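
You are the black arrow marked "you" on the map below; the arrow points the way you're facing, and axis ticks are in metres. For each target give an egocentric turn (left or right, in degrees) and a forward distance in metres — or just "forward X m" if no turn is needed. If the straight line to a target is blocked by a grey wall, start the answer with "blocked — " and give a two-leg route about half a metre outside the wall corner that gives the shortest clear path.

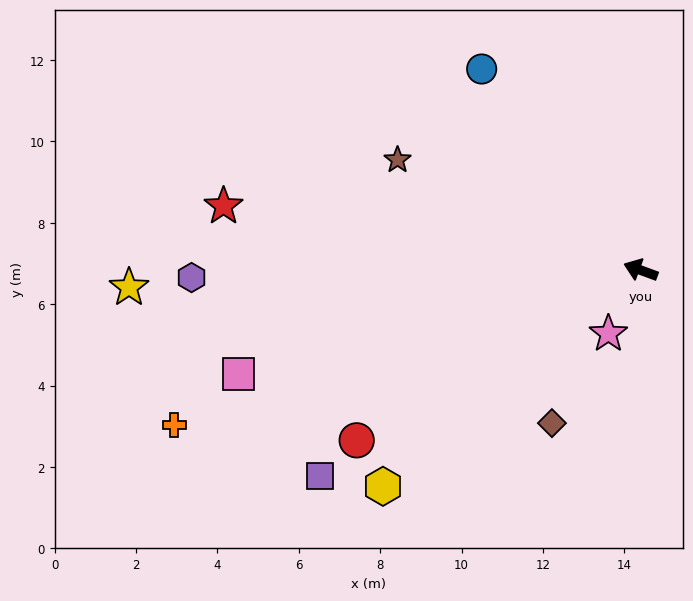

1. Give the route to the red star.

turn left 11°, forward 10.4 m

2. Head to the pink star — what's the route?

turn left 83°, forward 1.7 m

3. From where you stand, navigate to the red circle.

turn left 51°, forward 8.1 m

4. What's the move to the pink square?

turn left 35°, forward 10.2 m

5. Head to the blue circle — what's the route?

turn right 31°, forward 6.3 m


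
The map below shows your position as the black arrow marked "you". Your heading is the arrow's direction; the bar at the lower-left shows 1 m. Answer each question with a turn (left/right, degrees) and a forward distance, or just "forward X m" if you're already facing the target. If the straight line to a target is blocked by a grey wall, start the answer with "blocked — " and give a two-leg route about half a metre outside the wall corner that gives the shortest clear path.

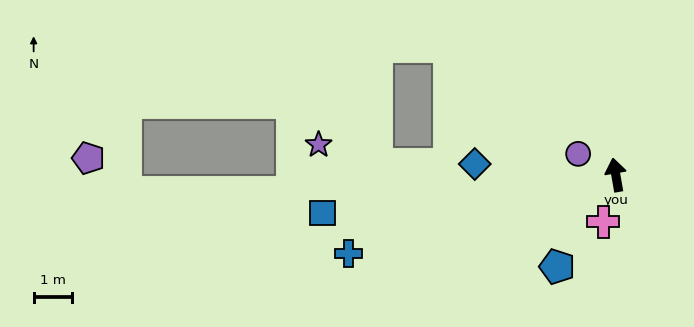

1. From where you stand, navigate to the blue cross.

turn left 96°, forward 7.3 m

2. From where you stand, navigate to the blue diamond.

turn left 76°, forward 3.7 m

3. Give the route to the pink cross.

turn left 155°, forward 1.3 m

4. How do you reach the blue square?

turn left 88°, forward 7.8 m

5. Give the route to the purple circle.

turn left 51°, forward 1.1 m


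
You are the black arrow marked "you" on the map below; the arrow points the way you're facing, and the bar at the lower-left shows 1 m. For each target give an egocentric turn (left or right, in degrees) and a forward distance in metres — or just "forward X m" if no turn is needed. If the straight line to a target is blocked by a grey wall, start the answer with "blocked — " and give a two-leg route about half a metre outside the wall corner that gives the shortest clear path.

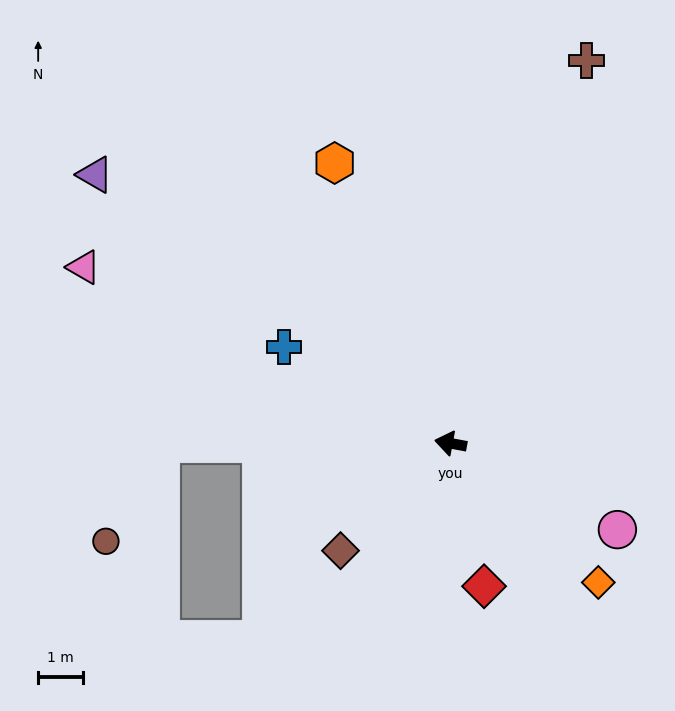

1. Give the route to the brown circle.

blocked — turn left 11°, forward 6.4 m, then turn left 60°, forward 2.5 m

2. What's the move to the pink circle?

turn left 163°, forward 4.2 m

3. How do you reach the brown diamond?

turn left 55°, forward 3.4 m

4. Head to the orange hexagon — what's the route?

turn right 57°, forward 6.7 m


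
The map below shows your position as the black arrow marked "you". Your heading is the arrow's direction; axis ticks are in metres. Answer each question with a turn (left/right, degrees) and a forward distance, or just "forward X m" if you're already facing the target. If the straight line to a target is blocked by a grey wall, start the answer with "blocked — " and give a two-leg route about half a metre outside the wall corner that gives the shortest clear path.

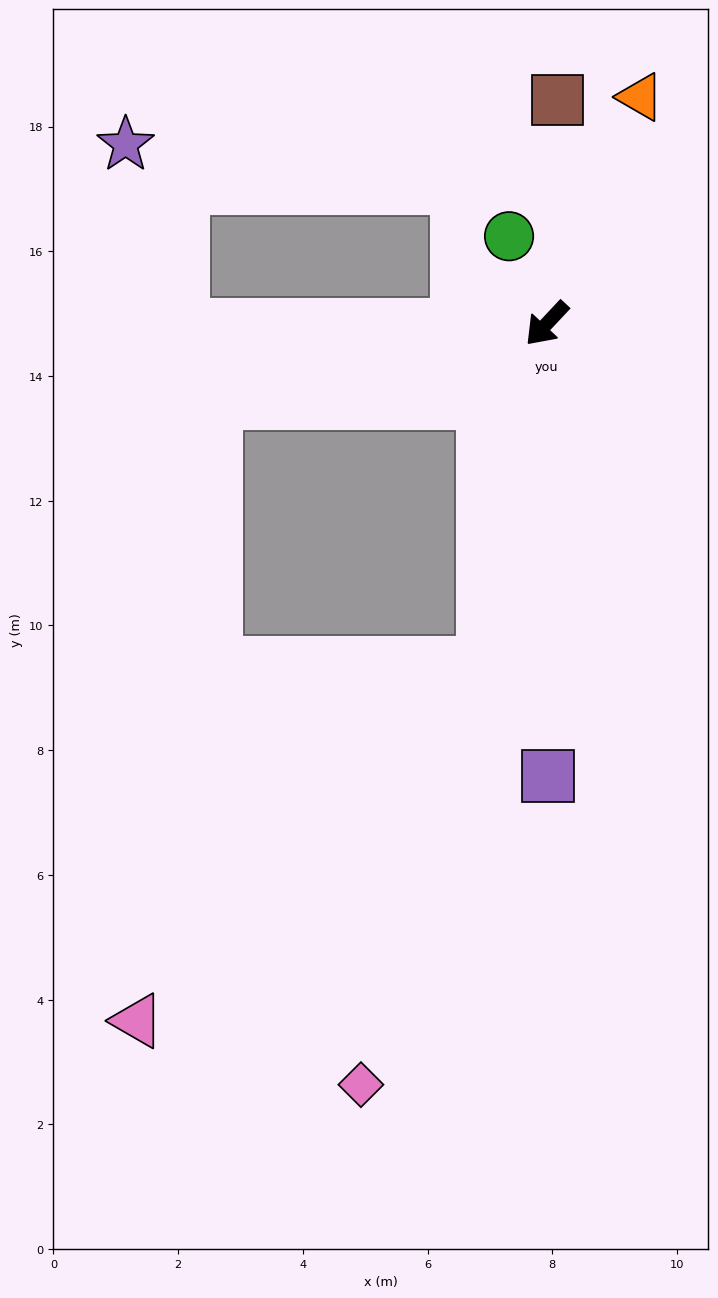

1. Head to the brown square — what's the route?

turn right 140°, forward 3.6 m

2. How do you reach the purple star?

blocked — turn right 47°, forward 5.8 m, then turn right 72°, forward 3.0 m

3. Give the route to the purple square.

turn left 43°, forward 7.3 m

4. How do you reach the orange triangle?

turn right 159°, forward 3.9 m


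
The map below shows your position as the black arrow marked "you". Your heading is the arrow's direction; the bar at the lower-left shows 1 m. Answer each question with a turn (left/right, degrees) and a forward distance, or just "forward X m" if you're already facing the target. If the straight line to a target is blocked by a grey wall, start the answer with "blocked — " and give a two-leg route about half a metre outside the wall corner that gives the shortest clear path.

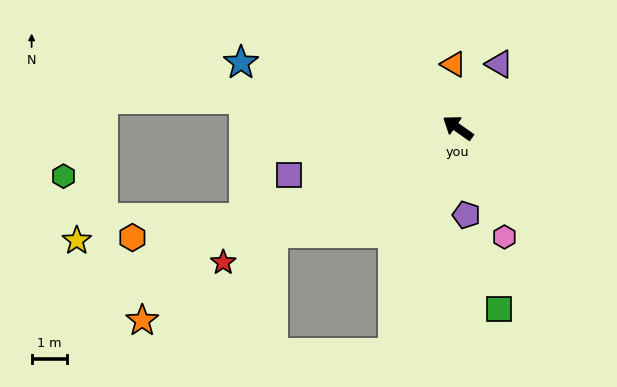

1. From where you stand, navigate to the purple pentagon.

turn left 131°, forward 2.5 m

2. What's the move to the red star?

turn left 65°, forward 7.6 m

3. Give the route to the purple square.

turn left 51°, forward 4.9 m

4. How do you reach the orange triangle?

turn right 51°, forward 1.8 m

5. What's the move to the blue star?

turn left 18°, forward 6.3 m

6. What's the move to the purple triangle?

turn right 88°, forward 2.1 m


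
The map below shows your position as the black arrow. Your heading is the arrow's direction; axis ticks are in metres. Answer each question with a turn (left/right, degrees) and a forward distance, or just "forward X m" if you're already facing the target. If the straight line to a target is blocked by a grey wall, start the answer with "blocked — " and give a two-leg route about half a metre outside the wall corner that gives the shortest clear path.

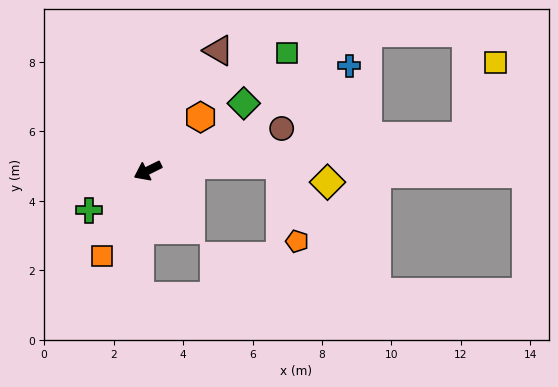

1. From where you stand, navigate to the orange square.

turn left 36°, forward 2.8 m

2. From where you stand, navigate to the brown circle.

turn left 171°, forward 4.0 m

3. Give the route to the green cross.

turn left 8°, forward 2.0 m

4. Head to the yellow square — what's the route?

blocked — turn left 160°, forward 9.2 m, then turn left 62°, forward 2.3 m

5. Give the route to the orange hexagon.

turn right 161°, forward 2.2 m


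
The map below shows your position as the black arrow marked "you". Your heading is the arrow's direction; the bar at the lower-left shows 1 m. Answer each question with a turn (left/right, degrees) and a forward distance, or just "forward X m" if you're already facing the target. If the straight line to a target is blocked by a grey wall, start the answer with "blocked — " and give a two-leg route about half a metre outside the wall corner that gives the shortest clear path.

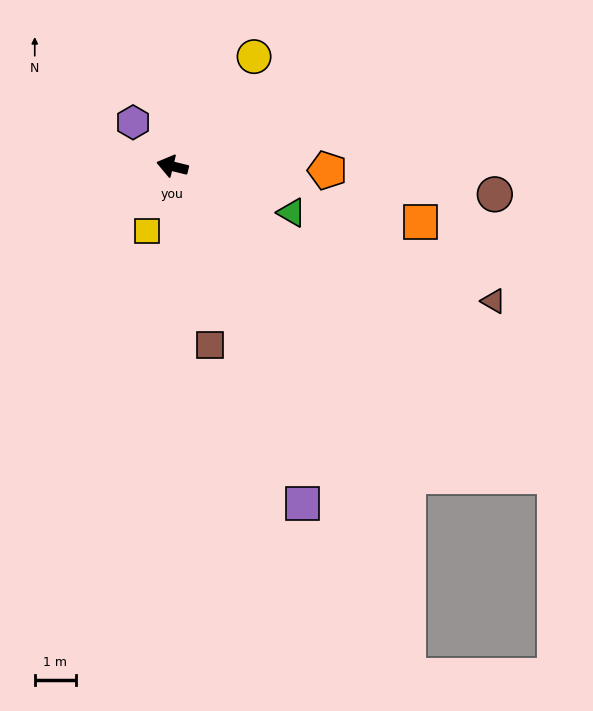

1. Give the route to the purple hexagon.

turn right 34°, forward 1.4 m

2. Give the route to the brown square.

turn left 116°, forward 4.4 m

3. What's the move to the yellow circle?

turn right 113°, forward 3.3 m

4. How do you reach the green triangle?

turn left 173°, forward 3.1 m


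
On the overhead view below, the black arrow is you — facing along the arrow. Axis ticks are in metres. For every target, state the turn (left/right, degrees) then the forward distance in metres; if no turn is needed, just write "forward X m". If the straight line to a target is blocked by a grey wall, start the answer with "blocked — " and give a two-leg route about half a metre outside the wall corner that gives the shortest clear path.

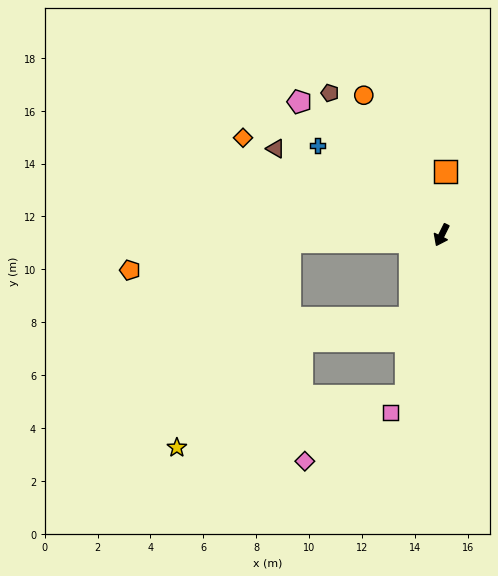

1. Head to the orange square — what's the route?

turn right 157°, forward 2.4 m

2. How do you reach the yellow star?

blocked — turn right 61°, forward 5.7 m, then turn left 59°, forward 8.9 m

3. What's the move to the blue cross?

turn right 100°, forward 5.8 m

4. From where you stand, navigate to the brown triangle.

turn right 91°, forward 7.1 m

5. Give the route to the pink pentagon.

turn right 107°, forward 7.4 m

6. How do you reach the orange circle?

turn right 125°, forward 6.1 m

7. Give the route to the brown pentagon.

turn right 115°, forward 6.8 m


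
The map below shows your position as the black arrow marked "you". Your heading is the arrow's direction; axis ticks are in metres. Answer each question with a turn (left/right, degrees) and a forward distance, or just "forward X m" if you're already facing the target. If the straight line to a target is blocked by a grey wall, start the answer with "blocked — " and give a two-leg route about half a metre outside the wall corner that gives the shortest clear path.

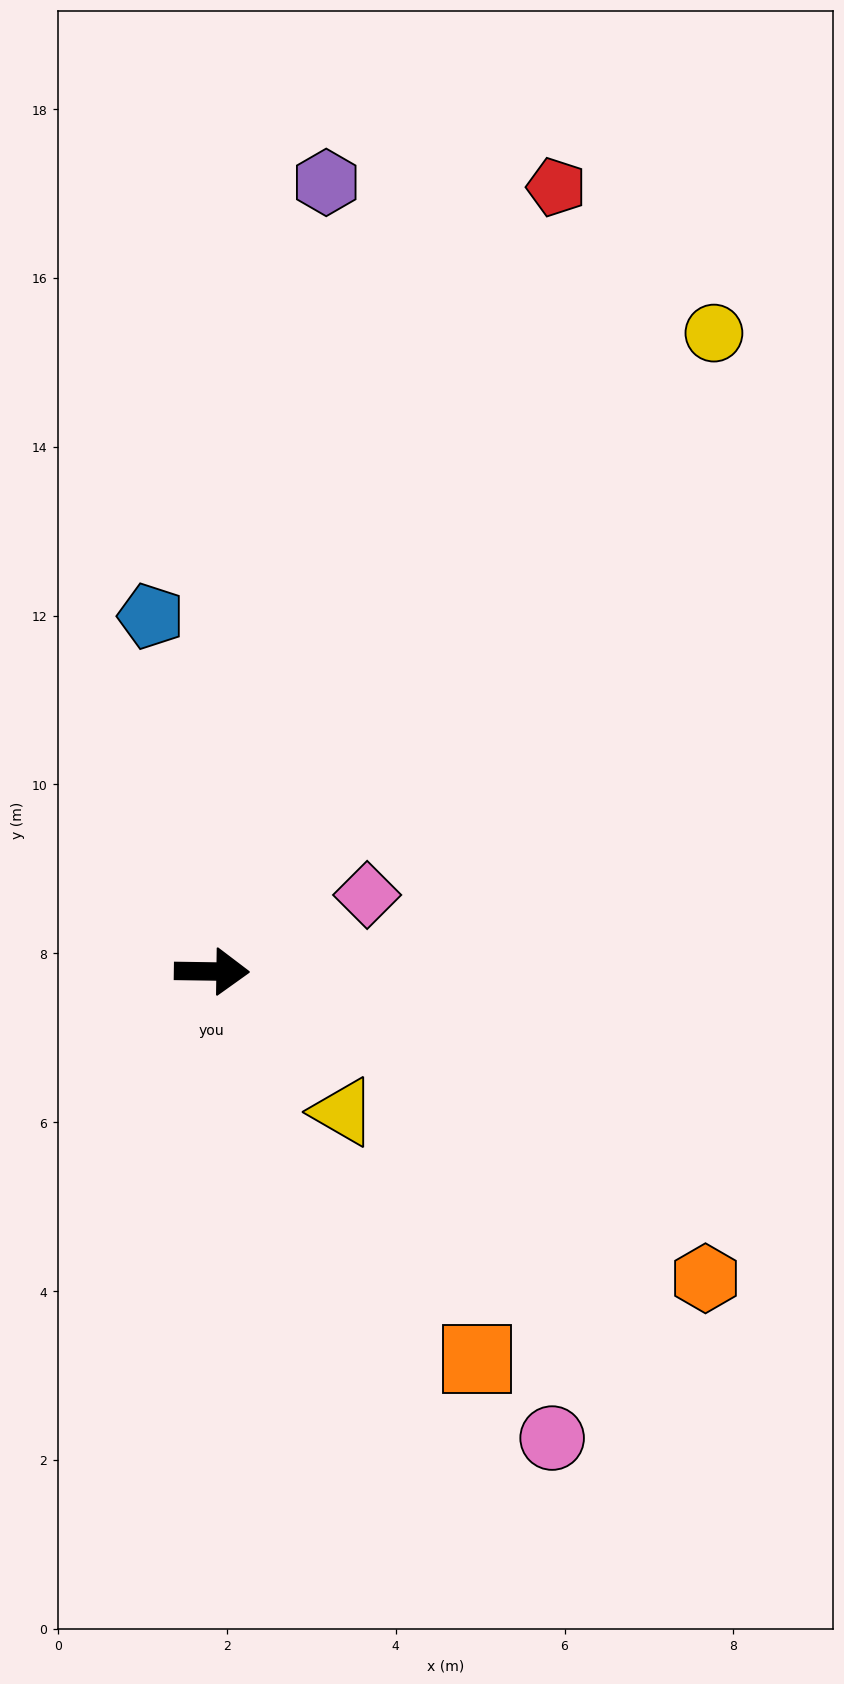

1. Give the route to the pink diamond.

turn left 27°, forward 2.0 m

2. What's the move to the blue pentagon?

turn left 101°, forward 4.3 m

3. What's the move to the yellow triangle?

turn right 46°, forward 2.3 m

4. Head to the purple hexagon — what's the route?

turn left 83°, forward 9.4 m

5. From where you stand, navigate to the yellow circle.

turn left 53°, forward 9.6 m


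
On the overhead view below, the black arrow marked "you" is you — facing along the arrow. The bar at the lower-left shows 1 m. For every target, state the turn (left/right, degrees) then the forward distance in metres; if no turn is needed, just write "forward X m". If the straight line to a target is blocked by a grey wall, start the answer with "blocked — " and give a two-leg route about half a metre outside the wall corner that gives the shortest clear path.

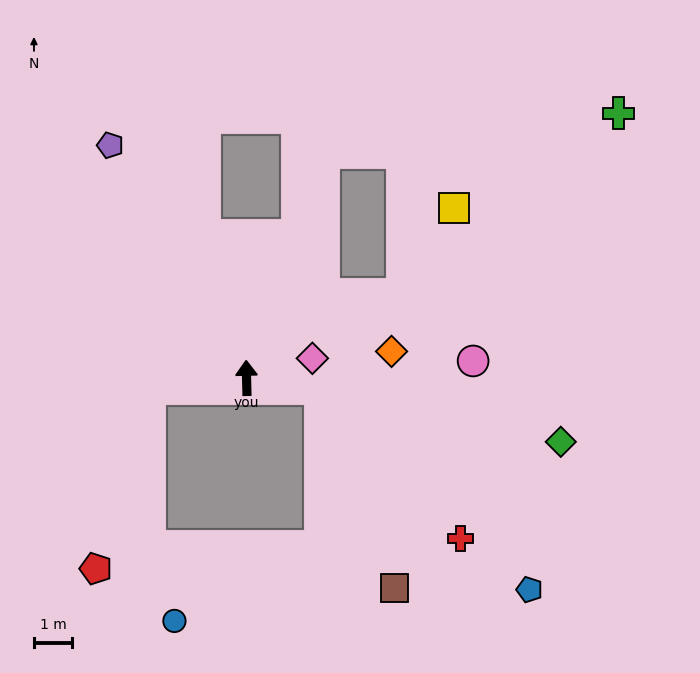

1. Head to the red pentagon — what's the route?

blocked — turn left 95°, forward 2.6 m, then turn left 67°, forward 4.9 m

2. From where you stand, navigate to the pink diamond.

turn right 75°, forward 1.8 m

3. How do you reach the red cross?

blocked — turn right 100°, forward 1.9 m, then turn right 38°, forward 5.4 m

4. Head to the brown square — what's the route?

blocked — turn right 100°, forward 1.9 m, then turn right 61°, forward 5.6 m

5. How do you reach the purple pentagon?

turn left 29°, forward 7.1 m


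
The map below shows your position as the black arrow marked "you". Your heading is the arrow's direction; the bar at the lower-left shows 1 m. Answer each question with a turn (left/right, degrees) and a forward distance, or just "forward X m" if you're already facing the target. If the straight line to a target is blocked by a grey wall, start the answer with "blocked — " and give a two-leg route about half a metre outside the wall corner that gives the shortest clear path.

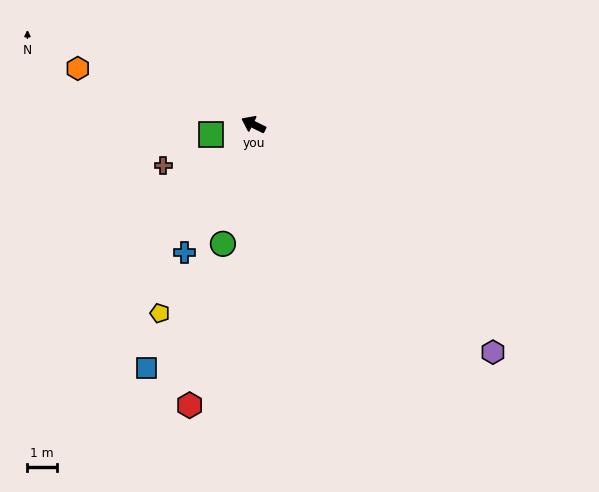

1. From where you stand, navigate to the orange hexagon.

turn left 8°, forward 6.3 m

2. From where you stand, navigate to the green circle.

turn left 102°, forward 4.2 m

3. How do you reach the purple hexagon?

turn left 163°, forward 11.2 m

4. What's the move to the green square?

turn left 40°, forward 1.5 m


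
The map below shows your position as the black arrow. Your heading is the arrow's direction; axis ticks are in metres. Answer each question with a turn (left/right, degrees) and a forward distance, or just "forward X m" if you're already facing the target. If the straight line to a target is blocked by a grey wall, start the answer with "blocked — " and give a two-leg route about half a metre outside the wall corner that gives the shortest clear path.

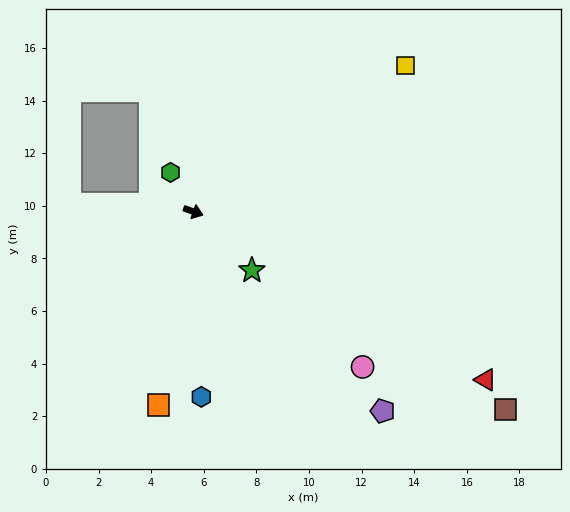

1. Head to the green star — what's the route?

turn right 25°, forward 3.2 m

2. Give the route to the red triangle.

turn right 10°, forward 12.8 m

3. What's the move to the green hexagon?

turn left 140°, forward 1.7 m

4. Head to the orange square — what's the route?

turn right 81°, forward 7.5 m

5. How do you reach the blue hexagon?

turn right 68°, forward 7.1 m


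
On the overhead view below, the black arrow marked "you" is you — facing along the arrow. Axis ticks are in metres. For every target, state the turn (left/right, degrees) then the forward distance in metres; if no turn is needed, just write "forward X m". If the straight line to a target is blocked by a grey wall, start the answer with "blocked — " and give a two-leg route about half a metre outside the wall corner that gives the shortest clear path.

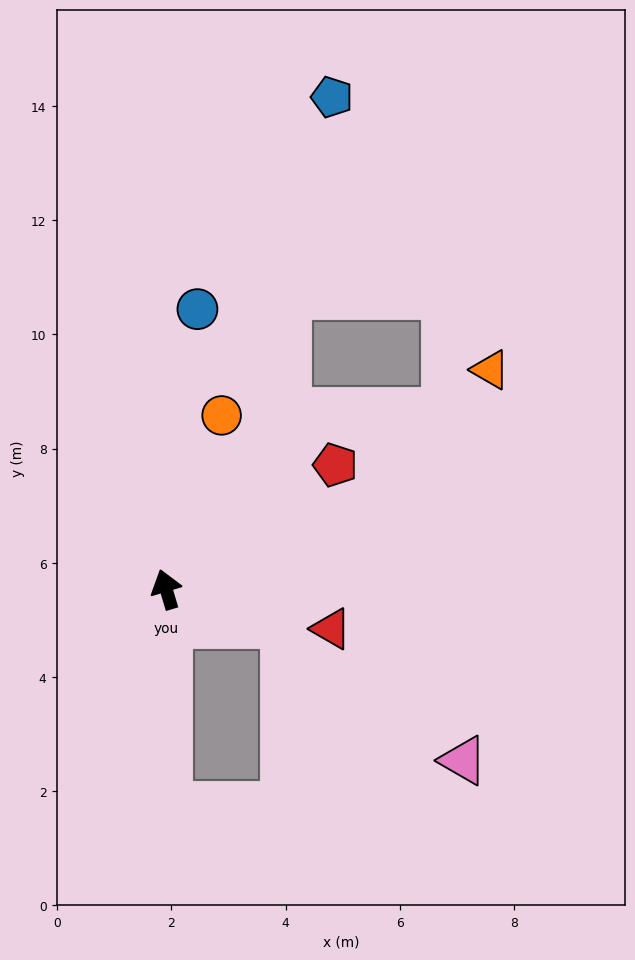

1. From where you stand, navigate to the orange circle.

turn right 34°, forward 3.2 m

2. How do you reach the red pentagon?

turn right 70°, forward 3.7 m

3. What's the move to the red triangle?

turn right 120°, forward 3.0 m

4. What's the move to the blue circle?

turn right 23°, forward 4.9 m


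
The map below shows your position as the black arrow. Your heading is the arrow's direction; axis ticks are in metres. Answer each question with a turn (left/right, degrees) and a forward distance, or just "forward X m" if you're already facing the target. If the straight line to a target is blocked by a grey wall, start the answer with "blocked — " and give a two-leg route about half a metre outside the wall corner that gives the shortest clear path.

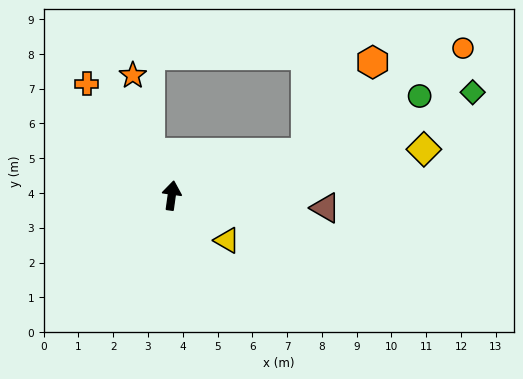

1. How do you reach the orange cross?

turn left 45°, forward 4.0 m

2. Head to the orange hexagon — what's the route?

blocked — turn right 65°, forward 4.0 m, then turn left 37°, forward 3.2 m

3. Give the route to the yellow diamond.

turn right 72°, forward 7.4 m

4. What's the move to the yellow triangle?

turn right 121°, forward 2.0 m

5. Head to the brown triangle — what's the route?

turn right 87°, forward 4.4 m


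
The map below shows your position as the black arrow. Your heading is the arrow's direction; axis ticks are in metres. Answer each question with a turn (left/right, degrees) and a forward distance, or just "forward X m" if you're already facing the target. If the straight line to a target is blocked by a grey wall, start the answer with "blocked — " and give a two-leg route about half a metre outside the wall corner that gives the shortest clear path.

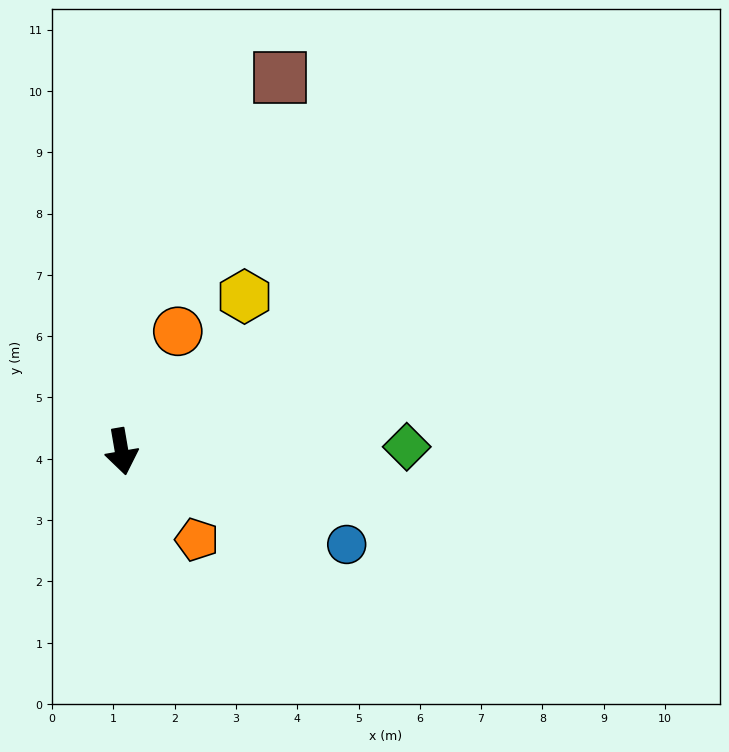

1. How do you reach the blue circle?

turn left 58°, forward 4.0 m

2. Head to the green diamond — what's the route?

turn left 81°, forward 4.7 m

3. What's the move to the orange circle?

turn left 145°, forward 2.2 m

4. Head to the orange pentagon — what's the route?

turn left 31°, forward 1.9 m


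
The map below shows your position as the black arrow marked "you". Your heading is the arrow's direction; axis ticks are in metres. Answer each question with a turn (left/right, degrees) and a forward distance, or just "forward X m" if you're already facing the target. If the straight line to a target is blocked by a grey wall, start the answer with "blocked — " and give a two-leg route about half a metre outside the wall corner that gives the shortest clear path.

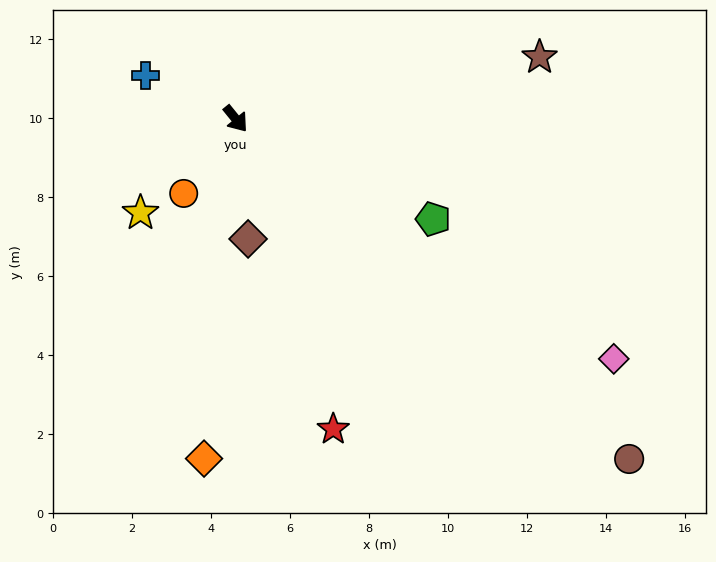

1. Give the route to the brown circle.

turn left 10°, forward 13.2 m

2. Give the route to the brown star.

turn left 62°, forward 7.9 m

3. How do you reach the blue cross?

turn right 155°, forward 2.5 m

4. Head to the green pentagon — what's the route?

turn left 24°, forward 5.6 m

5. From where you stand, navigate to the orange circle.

turn right 74°, forward 2.3 m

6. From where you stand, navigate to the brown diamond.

turn right 33°, forward 3.1 m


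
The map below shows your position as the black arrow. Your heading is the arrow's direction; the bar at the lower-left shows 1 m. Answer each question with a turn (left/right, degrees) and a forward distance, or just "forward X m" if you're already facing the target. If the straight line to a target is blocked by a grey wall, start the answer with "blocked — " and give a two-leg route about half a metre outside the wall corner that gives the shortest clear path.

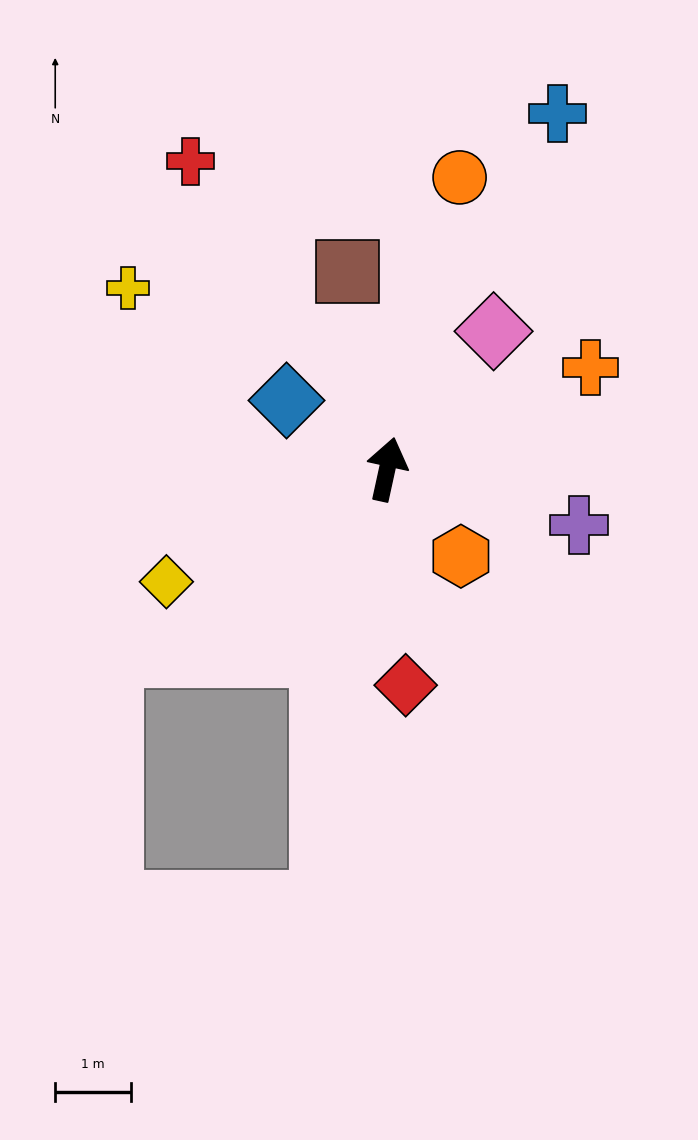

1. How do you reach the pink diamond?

turn right 25°, forward 2.3 m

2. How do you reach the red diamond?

turn right 163°, forward 2.9 m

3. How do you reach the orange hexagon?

turn right 127°, forward 1.5 m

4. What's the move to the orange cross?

turn right 51°, forward 3.0 m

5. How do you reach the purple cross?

turn right 94°, forward 2.6 m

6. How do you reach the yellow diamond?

turn left 129°, forward 3.3 m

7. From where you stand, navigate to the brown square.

turn left 24°, forward 2.7 m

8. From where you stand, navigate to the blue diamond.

turn left 68°, forward 1.6 m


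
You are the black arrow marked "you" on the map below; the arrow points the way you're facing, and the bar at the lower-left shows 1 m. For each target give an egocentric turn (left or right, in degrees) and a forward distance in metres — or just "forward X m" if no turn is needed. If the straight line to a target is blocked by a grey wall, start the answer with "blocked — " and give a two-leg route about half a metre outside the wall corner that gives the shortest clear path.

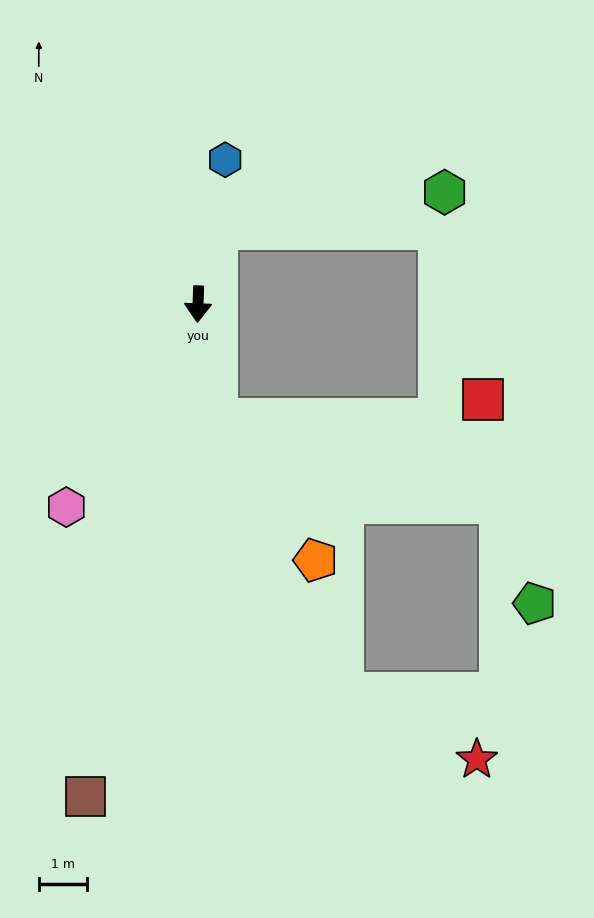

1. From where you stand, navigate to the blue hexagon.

turn left 171°, forward 3.1 m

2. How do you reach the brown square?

turn right 11°, forward 10.5 m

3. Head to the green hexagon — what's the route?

blocked — turn left 168°, forward 1.6 m, then turn right 67°, forward 4.8 m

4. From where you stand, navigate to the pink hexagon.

turn right 31°, forward 5.0 m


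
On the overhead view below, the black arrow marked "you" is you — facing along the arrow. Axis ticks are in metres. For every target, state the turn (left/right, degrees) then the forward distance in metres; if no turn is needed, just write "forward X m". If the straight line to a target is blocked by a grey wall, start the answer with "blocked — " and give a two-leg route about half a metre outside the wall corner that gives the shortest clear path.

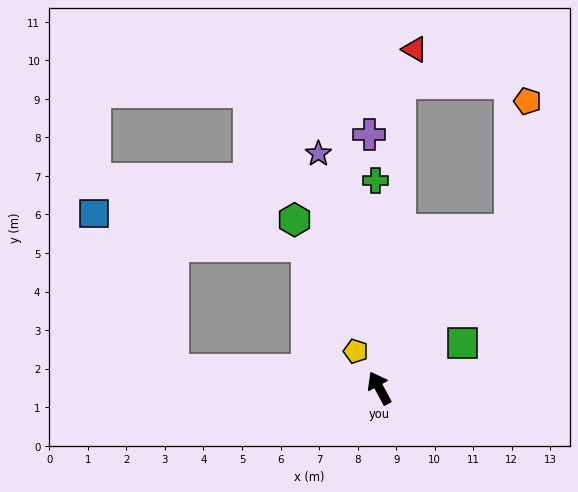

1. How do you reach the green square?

turn right 90°, forward 2.5 m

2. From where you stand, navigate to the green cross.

turn right 27°, forward 5.4 m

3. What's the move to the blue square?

blocked — turn left 57°, forward 5.4 m, then turn right 59°, forward 4.5 m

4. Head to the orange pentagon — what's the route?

blocked — turn right 68°, forward 5.3 m, then turn left 32°, forward 3.4 m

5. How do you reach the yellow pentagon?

turn left 4°, forward 1.1 m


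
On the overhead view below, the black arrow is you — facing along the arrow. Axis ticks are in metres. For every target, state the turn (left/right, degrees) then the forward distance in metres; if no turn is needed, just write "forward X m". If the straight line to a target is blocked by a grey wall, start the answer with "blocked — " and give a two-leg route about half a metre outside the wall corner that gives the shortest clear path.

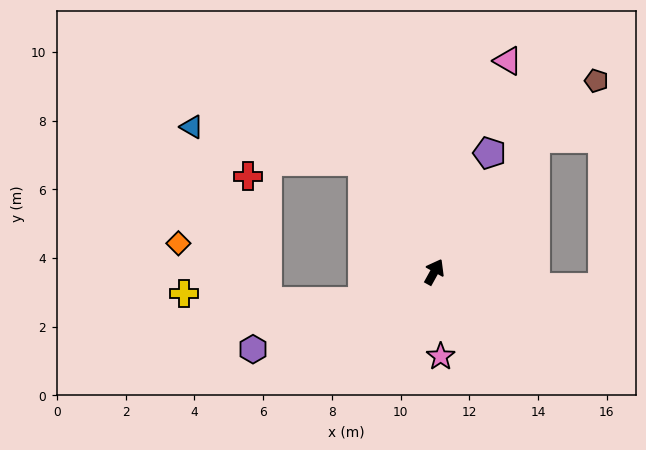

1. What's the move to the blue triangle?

blocked — turn left 62°, forward 3.8 m, then turn left 45°, forward 5.1 m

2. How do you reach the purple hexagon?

turn left 142°, forward 5.7 m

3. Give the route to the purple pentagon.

turn left 4°, forward 3.8 m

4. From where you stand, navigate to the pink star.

turn right 147°, forward 2.5 m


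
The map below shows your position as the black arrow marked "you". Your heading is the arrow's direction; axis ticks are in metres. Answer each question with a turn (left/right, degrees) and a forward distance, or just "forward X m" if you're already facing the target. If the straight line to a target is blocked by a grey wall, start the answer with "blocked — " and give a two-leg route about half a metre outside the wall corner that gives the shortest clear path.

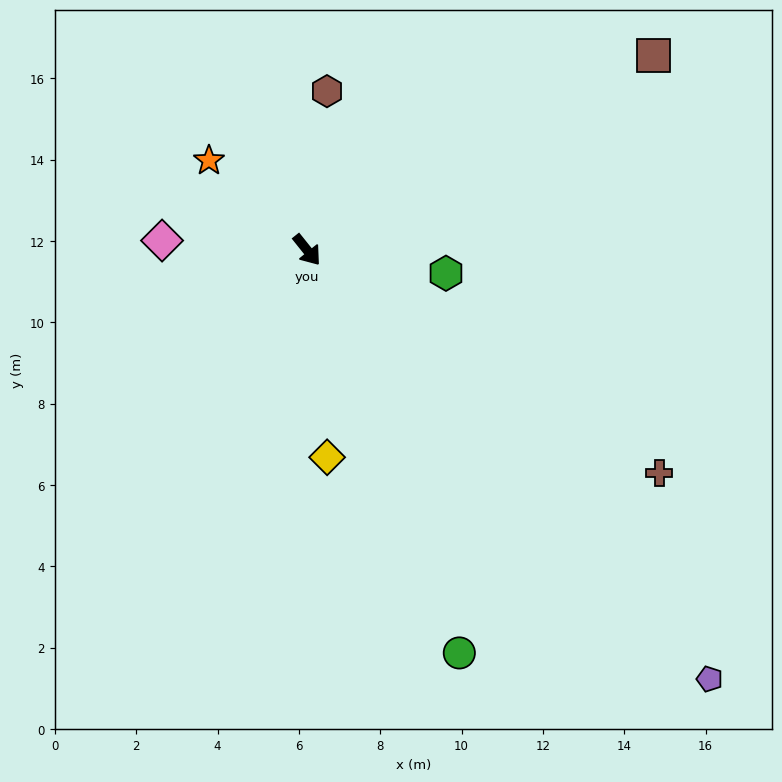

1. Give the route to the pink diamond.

turn right 132°, forward 3.6 m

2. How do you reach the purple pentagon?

turn left 4°, forward 14.5 m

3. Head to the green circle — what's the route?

turn right 18°, forward 10.6 m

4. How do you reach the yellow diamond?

turn right 33°, forward 5.1 m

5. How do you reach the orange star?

turn right 171°, forward 3.3 m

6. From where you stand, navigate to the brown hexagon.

turn left 134°, forward 3.9 m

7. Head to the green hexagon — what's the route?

turn left 42°, forward 3.5 m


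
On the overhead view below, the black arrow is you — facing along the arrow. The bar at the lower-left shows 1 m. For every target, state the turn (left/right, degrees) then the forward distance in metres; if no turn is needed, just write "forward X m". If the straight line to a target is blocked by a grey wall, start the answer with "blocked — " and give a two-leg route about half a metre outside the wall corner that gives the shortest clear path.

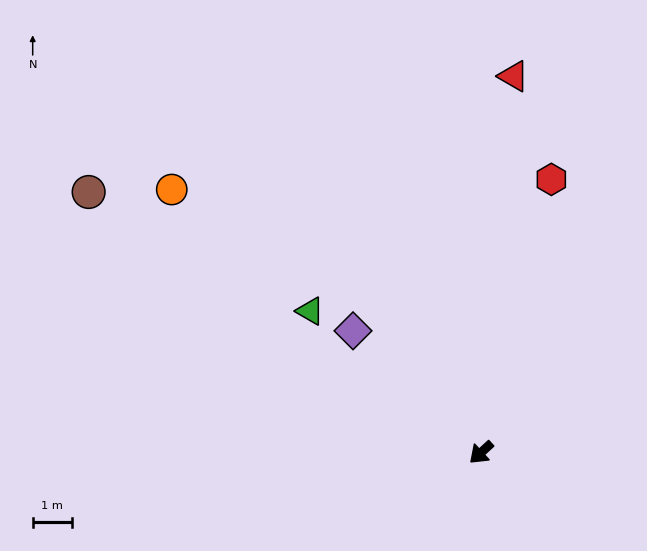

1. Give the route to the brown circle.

turn right 76°, forward 12.0 m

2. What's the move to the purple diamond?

turn right 86°, forward 4.5 m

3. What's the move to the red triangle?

turn right 138°, forward 9.6 m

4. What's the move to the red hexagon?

turn right 147°, forward 7.2 m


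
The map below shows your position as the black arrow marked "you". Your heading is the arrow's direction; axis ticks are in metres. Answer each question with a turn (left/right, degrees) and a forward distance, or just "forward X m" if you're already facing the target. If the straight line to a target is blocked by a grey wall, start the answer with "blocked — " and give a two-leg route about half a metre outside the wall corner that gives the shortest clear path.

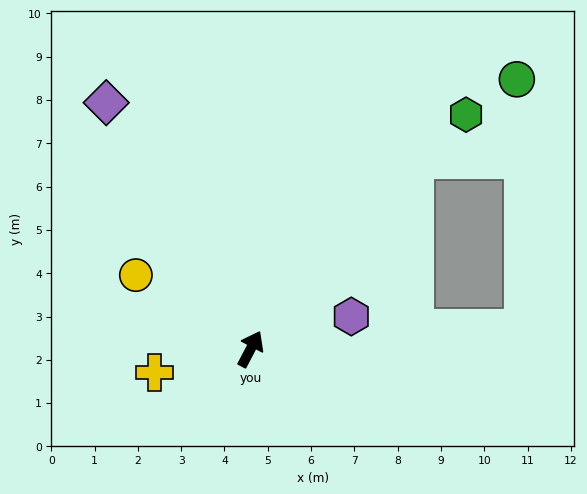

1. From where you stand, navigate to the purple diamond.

turn left 58°, forward 6.6 m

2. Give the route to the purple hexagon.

turn right 45°, forward 2.4 m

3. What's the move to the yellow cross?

turn left 131°, forward 2.3 m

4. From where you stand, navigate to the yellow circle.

turn left 85°, forward 3.2 m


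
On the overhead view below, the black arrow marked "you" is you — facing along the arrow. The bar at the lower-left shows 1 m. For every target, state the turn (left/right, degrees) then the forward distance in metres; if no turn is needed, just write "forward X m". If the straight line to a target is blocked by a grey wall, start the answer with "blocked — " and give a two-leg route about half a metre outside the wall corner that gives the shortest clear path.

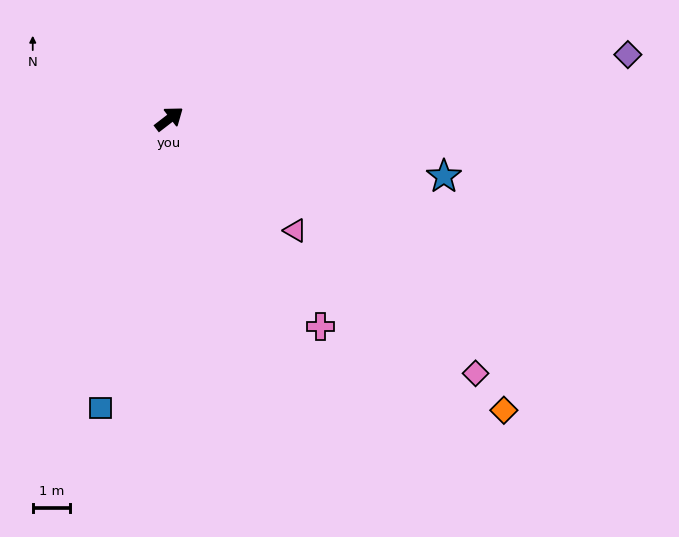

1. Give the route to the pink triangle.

turn right 79°, forward 4.6 m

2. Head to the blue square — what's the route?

turn right 141°, forward 8.0 m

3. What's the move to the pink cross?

turn right 92°, forward 6.9 m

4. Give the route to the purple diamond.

turn right 30°, forward 12.5 m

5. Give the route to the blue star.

turn right 49°, forward 7.6 m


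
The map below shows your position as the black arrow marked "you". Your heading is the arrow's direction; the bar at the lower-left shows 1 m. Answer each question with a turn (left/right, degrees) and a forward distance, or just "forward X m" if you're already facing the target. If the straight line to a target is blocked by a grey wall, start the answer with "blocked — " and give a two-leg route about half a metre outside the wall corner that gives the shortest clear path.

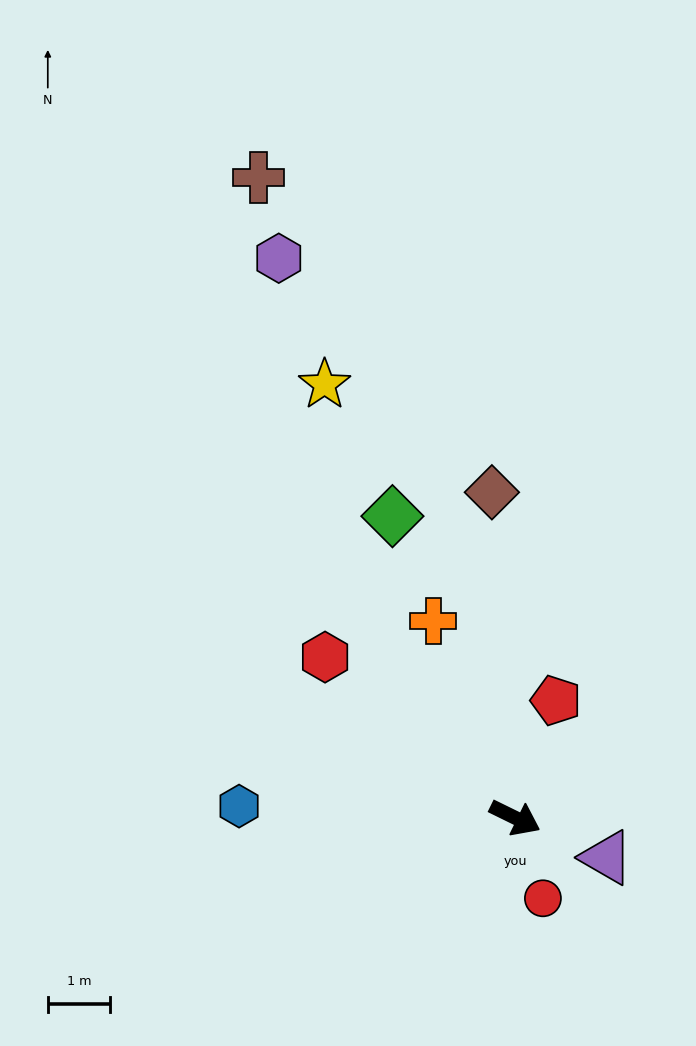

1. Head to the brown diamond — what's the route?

turn left 120°, forward 5.2 m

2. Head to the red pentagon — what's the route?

turn left 97°, forward 2.0 m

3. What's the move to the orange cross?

turn left 139°, forward 3.4 m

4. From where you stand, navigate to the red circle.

turn right 45°, forward 1.4 m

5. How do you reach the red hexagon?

turn left 166°, forward 4.0 m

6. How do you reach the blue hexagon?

turn right 156°, forward 4.4 m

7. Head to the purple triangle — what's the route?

turn left 3°, forward 1.6 m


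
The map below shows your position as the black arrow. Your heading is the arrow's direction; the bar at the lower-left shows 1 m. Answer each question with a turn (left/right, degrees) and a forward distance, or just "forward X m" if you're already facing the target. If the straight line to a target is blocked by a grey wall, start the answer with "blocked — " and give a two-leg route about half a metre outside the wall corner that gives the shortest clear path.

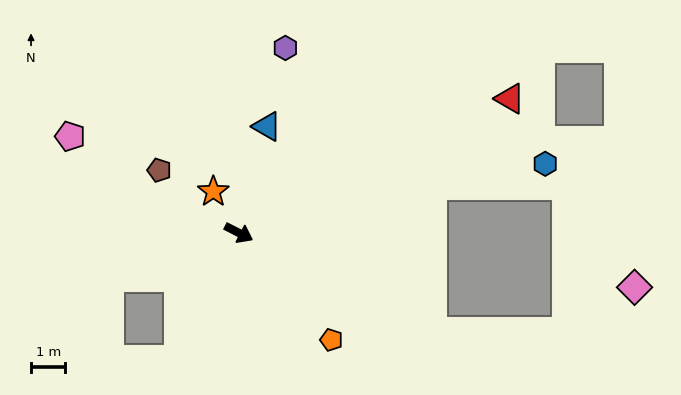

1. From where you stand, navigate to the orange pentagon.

turn right 22°, forward 4.1 m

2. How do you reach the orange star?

turn left 149°, forward 1.4 m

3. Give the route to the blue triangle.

turn left 102°, forward 3.2 m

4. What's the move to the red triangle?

turn left 53°, forward 8.8 m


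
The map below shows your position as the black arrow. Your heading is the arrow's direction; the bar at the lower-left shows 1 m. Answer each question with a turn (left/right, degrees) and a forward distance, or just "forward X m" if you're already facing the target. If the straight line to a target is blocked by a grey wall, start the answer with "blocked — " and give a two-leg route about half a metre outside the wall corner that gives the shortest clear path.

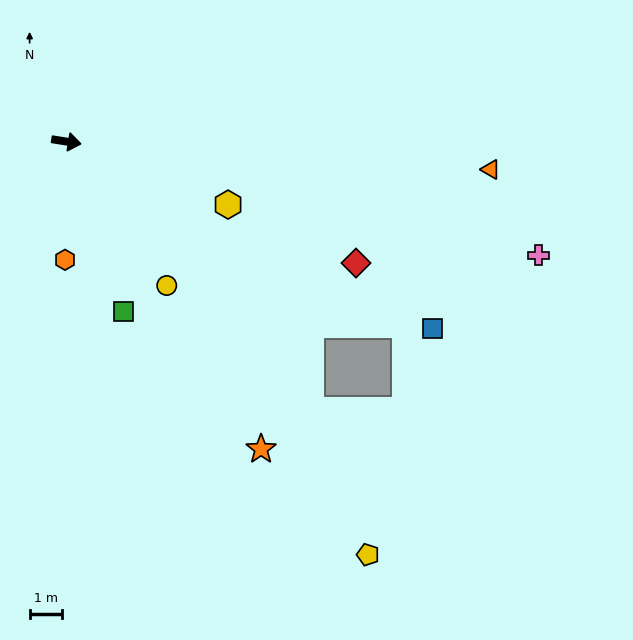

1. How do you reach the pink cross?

turn right 4°, forward 14.9 m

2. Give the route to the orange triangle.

turn left 5°, forward 13.0 m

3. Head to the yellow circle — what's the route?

turn right 46°, forward 5.4 m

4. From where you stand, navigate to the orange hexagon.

turn right 82°, forward 3.6 m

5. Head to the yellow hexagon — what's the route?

turn right 12°, forward 5.3 m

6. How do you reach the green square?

turn right 62°, forward 5.5 m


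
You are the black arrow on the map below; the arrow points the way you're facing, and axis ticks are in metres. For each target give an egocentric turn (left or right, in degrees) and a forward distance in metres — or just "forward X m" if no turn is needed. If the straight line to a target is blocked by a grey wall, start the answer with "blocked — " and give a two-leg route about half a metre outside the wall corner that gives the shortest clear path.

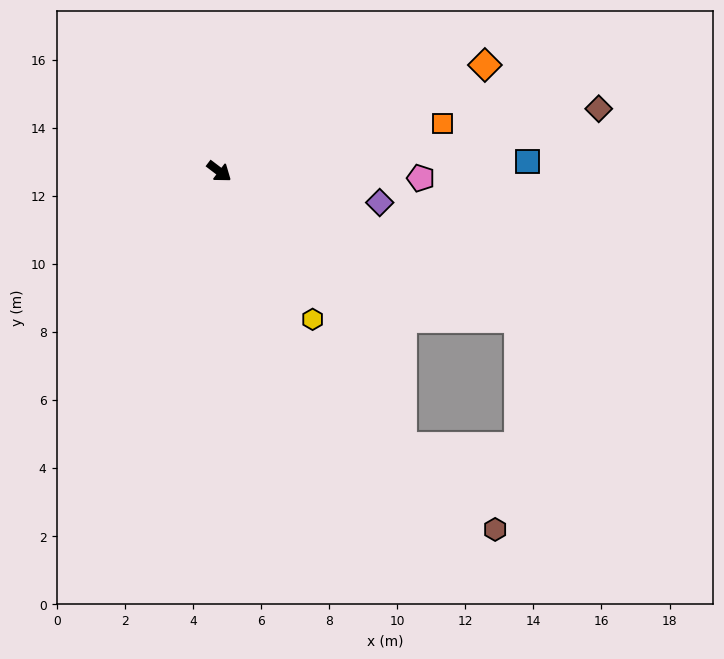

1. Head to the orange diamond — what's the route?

turn left 59°, forward 8.4 m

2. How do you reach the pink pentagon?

turn left 35°, forward 5.9 m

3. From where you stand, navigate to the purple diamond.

turn left 26°, forward 4.8 m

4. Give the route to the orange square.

turn left 49°, forward 6.7 m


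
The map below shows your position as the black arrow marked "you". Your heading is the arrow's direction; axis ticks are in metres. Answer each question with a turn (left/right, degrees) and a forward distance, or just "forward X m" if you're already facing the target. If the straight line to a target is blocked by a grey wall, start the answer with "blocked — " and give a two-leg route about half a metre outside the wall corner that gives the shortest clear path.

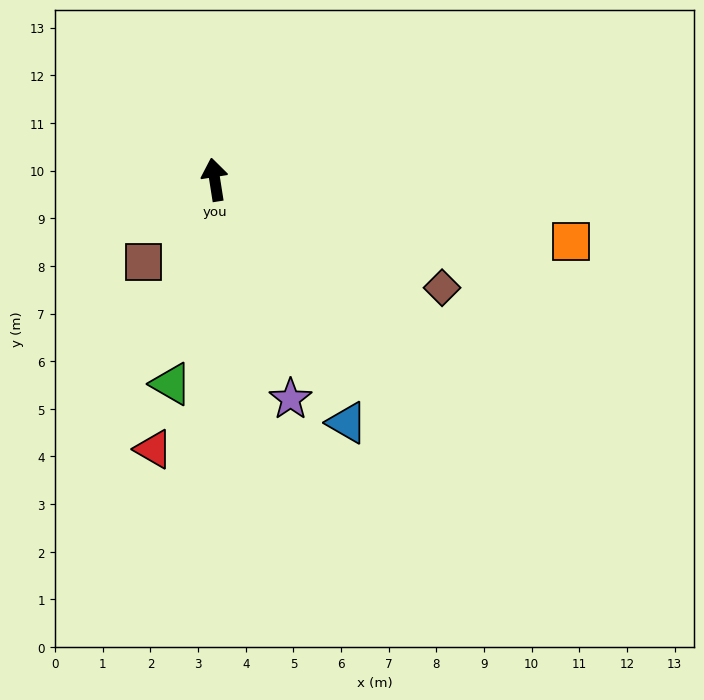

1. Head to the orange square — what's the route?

turn right 109°, forward 7.6 m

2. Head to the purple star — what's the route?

turn right 170°, forward 4.9 m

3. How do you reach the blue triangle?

turn right 160°, forward 5.8 m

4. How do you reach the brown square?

turn left 130°, forward 2.3 m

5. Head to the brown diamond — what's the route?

turn right 124°, forward 5.3 m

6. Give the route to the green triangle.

turn left 159°, forward 4.4 m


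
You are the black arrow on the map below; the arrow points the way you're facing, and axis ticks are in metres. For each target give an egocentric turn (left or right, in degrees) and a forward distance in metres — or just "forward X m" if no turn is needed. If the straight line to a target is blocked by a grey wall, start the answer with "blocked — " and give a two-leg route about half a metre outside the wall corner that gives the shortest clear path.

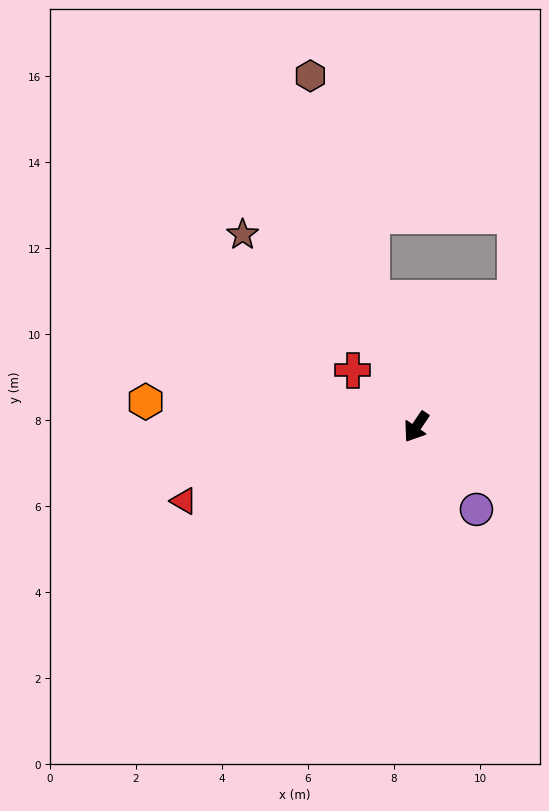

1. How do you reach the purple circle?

turn left 70°, forward 2.4 m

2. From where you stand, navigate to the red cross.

turn right 97°, forward 2.0 m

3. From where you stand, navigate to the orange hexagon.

turn right 61°, forward 6.3 m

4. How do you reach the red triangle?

turn right 38°, forward 5.7 m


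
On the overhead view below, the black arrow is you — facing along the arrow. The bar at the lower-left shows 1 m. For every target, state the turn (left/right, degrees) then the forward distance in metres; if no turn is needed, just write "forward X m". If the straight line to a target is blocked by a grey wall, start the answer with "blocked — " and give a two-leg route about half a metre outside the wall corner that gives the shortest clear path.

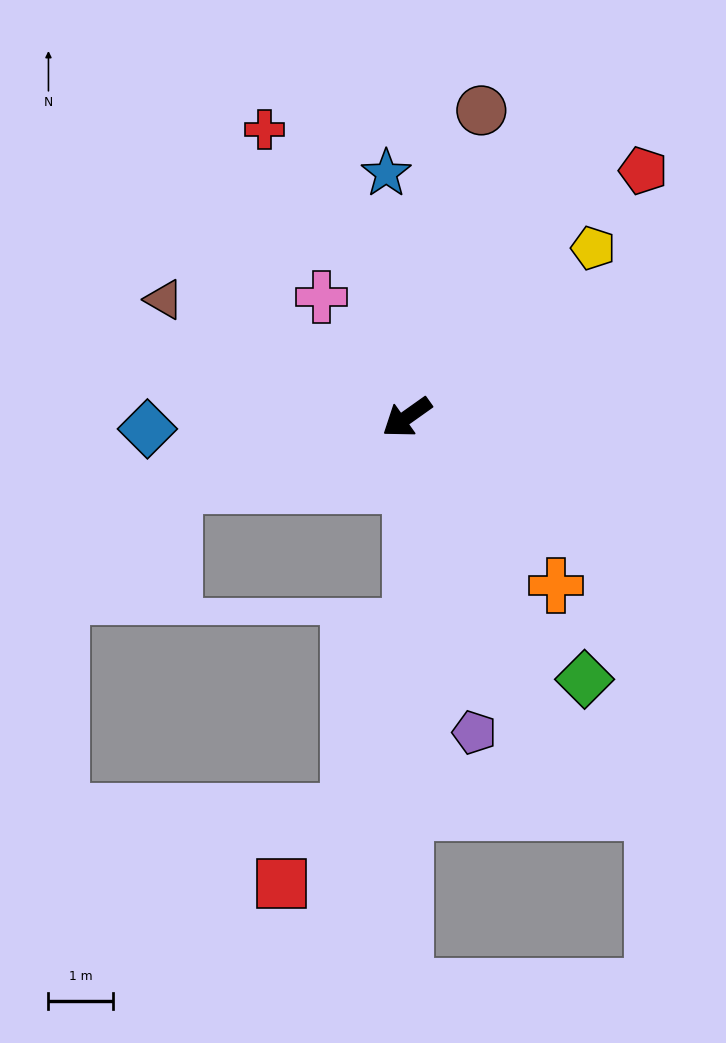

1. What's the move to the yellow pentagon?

turn right 173°, forward 3.9 m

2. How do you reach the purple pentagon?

turn left 67°, forward 5.0 m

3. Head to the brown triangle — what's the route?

turn right 61°, forward 4.2 m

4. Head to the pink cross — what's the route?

turn right 90°, forward 2.3 m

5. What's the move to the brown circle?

turn right 139°, forward 4.9 m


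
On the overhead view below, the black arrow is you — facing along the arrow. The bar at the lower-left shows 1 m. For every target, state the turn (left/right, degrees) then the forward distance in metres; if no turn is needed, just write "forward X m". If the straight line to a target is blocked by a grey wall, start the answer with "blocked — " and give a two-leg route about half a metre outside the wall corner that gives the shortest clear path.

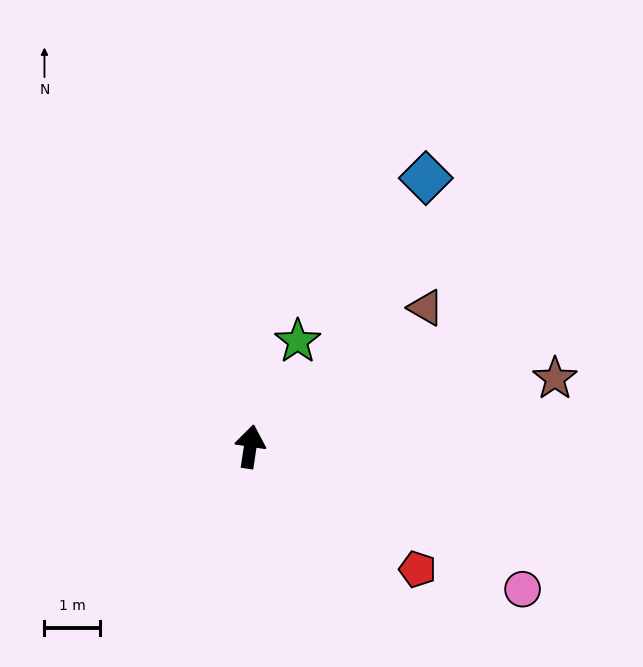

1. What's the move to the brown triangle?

turn right 43°, forward 4.0 m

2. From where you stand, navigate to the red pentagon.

turn right 118°, forward 3.7 m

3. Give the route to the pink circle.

turn right 109°, forward 5.5 m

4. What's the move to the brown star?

turn right 69°, forward 5.6 m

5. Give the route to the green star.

turn right 16°, forward 2.1 m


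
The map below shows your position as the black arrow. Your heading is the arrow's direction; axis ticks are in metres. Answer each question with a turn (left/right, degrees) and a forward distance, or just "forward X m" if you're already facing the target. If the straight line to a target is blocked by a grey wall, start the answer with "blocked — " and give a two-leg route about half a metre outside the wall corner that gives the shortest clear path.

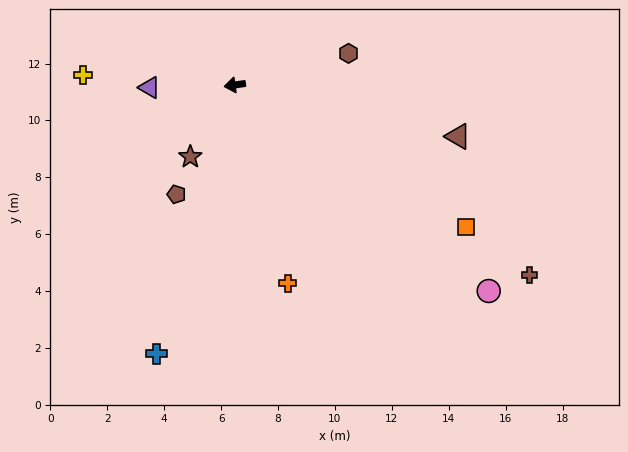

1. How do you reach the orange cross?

turn left 97°, forward 7.2 m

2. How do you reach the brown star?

turn left 50°, forward 3.0 m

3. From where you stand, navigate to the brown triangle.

turn left 159°, forward 8.1 m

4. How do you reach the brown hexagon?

turn right 173°, forward 4.1 m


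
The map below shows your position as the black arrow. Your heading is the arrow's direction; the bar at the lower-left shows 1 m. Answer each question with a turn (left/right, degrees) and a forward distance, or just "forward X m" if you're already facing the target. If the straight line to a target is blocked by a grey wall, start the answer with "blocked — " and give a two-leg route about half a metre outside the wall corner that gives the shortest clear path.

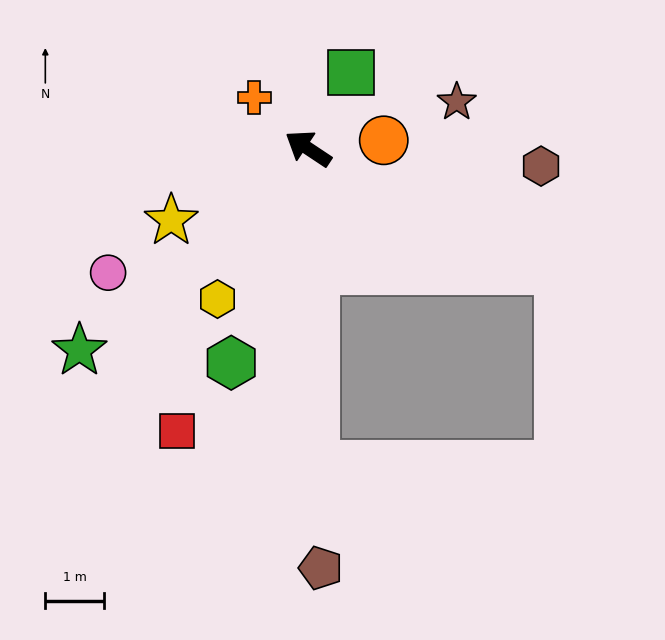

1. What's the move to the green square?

turn right 86°, forward 1.5 m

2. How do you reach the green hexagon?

turn left 104°, forward 3.9 m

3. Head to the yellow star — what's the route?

turn left 61°, forward 2.6 m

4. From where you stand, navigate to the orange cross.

turn right 10°, forward 1.3 m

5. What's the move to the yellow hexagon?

turn left 93°, forward 3.0 m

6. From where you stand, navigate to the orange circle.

turn right 140°, forward 1.3 m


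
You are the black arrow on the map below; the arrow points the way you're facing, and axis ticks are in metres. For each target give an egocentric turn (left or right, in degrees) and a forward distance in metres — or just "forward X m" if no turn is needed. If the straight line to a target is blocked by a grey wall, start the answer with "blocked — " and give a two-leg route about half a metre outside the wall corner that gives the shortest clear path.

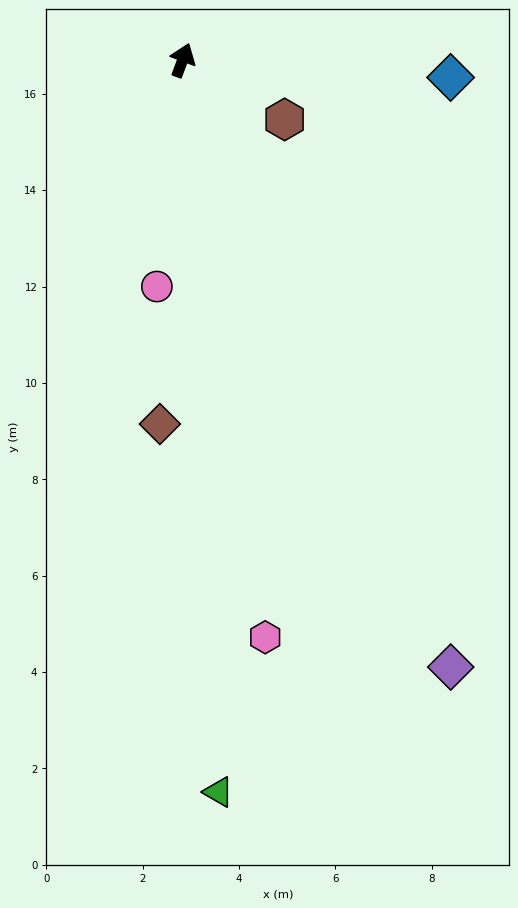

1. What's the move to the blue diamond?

turn right 73°, forward 5.6 m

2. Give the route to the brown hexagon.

turn right 100°, forward 2.4 m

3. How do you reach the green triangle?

turn right 157°, forward 15.2 m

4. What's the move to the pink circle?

turn right 166°, forward 4.7 m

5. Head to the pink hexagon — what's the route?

turn right 151°, forward 12.1 m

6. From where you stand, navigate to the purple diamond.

turn right 136°, forward 13.8 m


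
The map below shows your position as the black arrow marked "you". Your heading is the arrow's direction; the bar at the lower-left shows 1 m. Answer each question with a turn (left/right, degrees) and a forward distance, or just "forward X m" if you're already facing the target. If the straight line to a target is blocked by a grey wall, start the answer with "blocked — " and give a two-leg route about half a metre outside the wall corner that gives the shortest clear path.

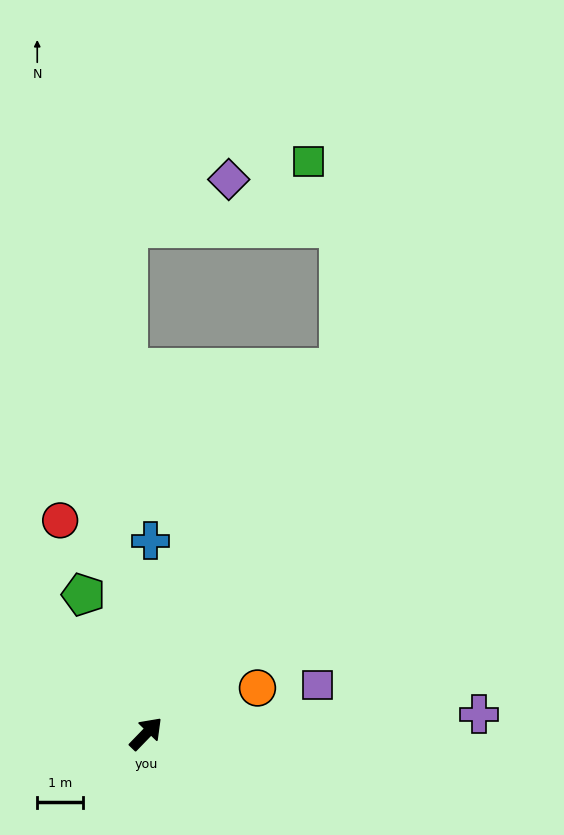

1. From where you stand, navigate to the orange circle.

turn right 24°, forward 2.7 m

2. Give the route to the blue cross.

turn left 43°, forward 4.3 m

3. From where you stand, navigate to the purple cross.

turn right 43°, forward 7.4 m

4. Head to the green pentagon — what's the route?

turn left 68°, forward 3.4 m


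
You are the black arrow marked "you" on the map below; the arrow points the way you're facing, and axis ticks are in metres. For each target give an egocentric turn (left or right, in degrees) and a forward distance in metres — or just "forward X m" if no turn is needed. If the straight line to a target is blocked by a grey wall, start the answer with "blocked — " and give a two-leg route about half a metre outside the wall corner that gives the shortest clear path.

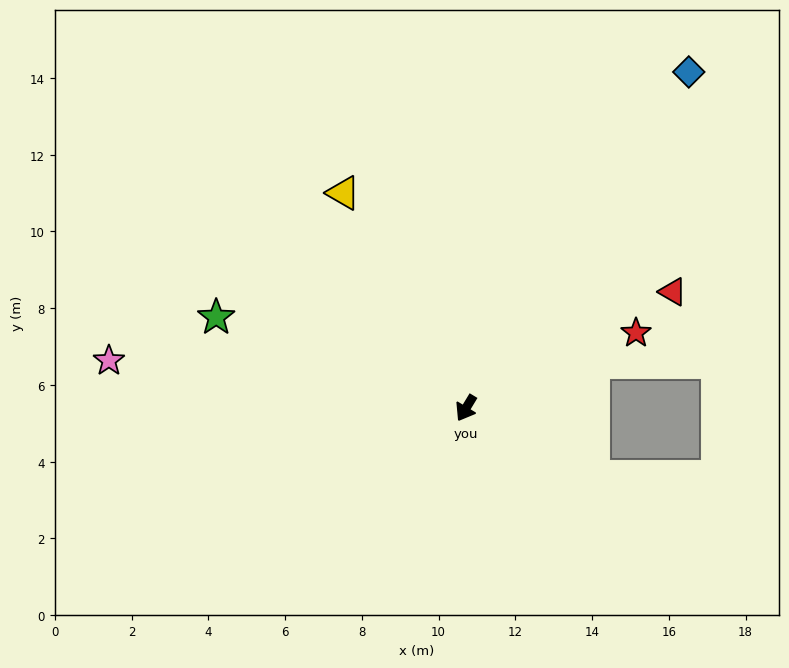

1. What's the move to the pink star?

turn right 66°, forward 9.4 m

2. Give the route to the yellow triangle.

turn right 119°, forward 6.5 m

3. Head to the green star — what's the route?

turn right 79°, forward 6.9 m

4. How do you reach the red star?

turn left 145°, forward 4.8 m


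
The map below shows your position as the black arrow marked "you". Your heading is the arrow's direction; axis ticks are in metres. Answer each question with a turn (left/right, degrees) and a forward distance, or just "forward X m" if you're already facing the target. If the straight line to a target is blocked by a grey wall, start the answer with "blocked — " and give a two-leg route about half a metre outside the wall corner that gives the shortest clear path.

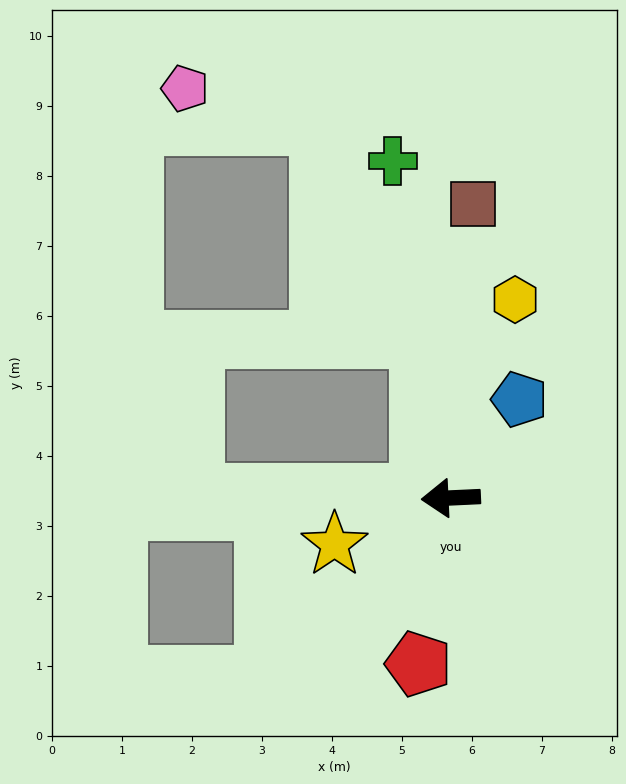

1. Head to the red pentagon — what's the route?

turn left 76°, forward 2.4 m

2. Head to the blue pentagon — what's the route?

turn right 128°, forward 1.7 m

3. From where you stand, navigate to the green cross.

turn right 83°, forward 4.9 m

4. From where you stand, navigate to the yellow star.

turn left 19°, forward 1.8 m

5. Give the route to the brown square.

turn right 97°, forward 4.2 m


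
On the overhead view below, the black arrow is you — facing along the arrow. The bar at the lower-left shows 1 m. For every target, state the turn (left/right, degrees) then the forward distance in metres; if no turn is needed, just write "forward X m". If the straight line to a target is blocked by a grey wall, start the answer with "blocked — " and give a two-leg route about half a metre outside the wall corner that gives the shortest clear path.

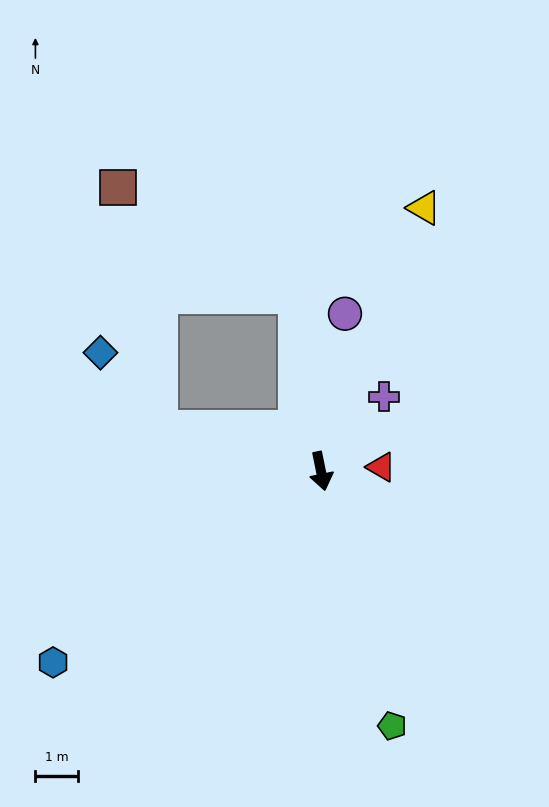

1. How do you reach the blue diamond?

blocked — turn right 116°, forward 3.9 m, then turn right 37°, forward 2.2 m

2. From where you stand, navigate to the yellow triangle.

turn left 147°, forward 6.6 m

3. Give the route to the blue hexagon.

turn right 66°, forward 7.7 m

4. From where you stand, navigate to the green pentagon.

turn left 4°, forward 6.2 m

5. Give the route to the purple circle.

turn left 160°, forward 3.7 m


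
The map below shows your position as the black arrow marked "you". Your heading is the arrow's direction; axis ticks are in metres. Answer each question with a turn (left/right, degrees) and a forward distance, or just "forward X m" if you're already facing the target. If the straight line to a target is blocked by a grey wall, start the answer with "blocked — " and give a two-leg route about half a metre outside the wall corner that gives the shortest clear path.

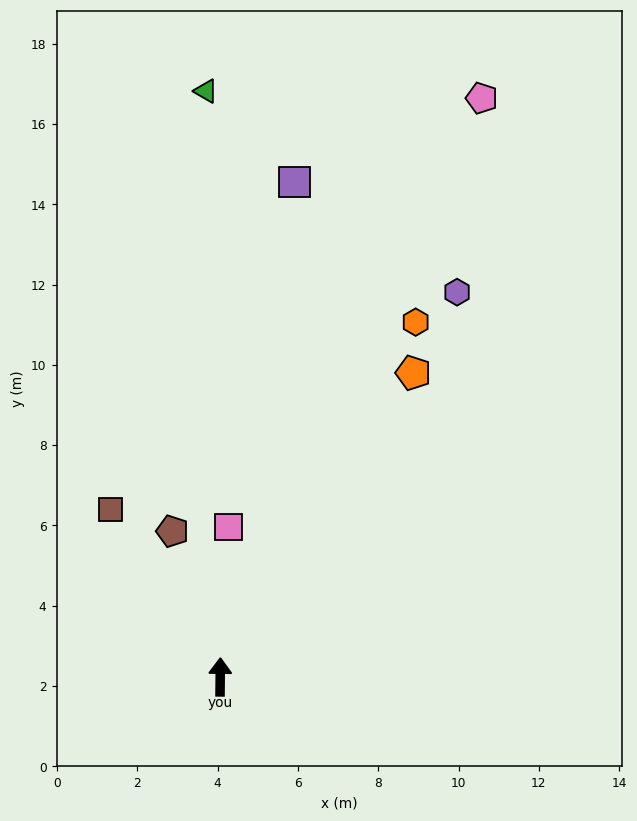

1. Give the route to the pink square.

turn right 3°, forward 3.7 m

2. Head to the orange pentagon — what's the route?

turn right 32°, forward 9.0 m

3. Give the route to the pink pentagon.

turn right 24°, forward 15.8 m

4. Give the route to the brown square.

turn left 34°, forward 5.0 m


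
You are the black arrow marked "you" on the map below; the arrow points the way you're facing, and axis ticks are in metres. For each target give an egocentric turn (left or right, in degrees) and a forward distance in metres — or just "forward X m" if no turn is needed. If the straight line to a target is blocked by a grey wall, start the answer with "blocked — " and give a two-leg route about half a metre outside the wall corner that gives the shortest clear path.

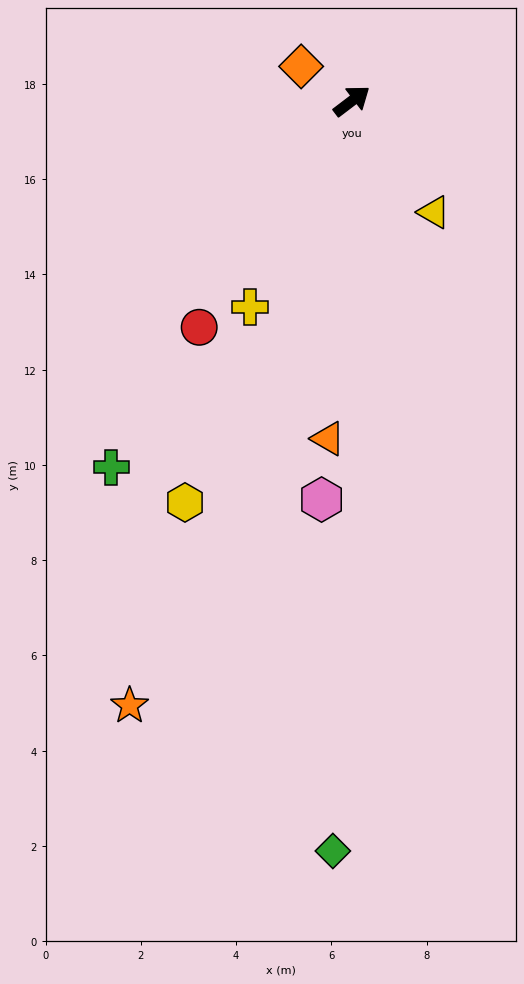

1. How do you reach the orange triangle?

turn right 131°, forward 7.1 m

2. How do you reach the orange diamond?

turn left 109°, forward 1.3 m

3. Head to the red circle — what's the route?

turn right 161°, forward 5.7 m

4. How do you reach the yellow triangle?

turn right 91°, forward 2.9 m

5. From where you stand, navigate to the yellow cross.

turn right 154°, forward 4.8 m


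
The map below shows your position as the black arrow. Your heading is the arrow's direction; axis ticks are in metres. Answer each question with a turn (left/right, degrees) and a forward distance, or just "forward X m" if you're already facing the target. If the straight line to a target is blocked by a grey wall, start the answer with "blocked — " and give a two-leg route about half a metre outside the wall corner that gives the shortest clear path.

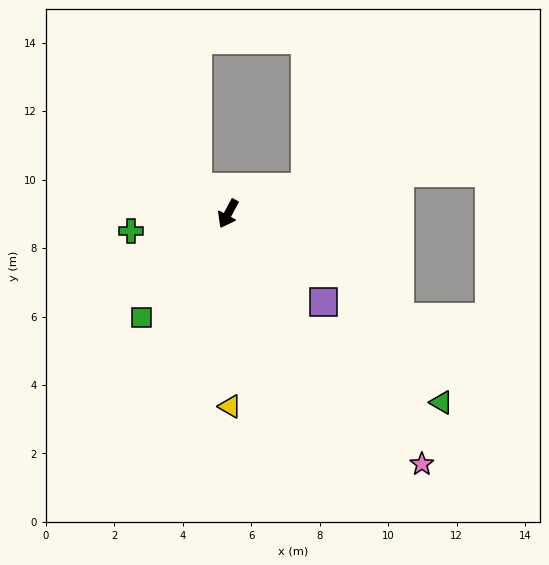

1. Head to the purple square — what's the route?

turn left 76°, forward 3.8 m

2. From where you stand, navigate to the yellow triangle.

turn left 29°, forward 5.6 m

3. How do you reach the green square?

turn right 11°, forward 4.0 m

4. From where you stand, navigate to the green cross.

turn right 52°, forward 2.9 m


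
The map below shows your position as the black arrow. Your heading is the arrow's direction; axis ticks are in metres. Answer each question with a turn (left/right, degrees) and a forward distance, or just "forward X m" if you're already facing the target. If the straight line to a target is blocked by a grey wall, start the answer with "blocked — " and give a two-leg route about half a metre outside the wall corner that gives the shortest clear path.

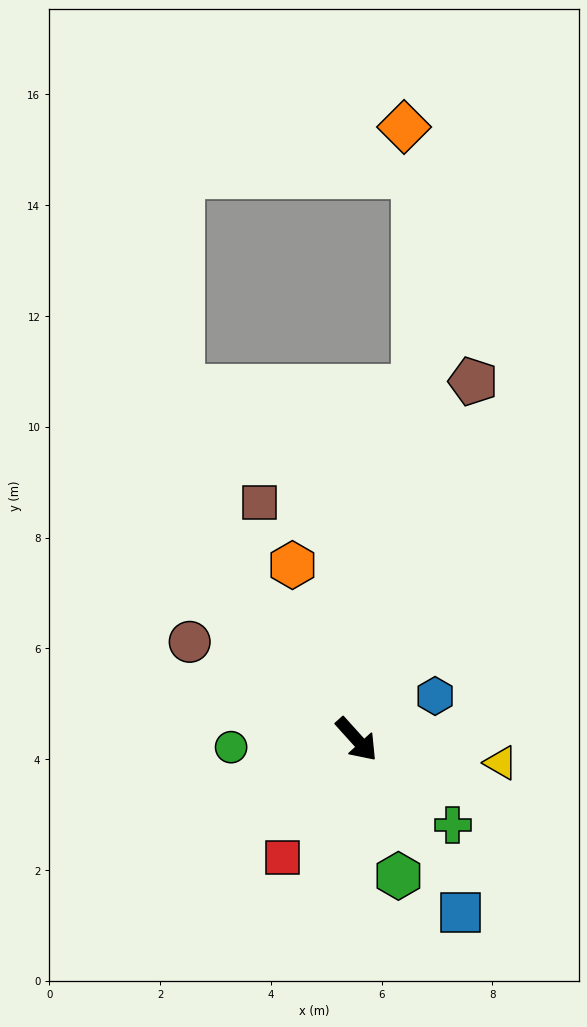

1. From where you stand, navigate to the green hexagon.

turn right 25°, forward 2.6 m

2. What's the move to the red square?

turn right 74°, forward 2.5 m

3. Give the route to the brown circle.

turn right 162°, forward 3.5 m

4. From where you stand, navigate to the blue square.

turn right 11°, forward 3.6 m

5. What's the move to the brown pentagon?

turn left 120°, forward 6.8 m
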